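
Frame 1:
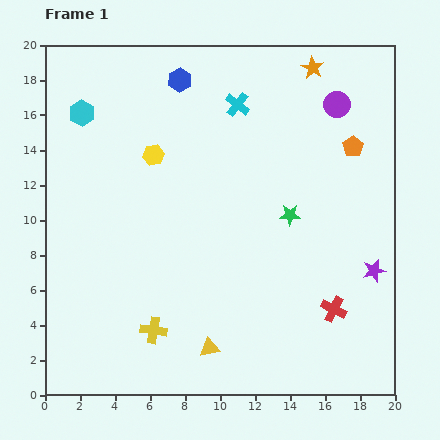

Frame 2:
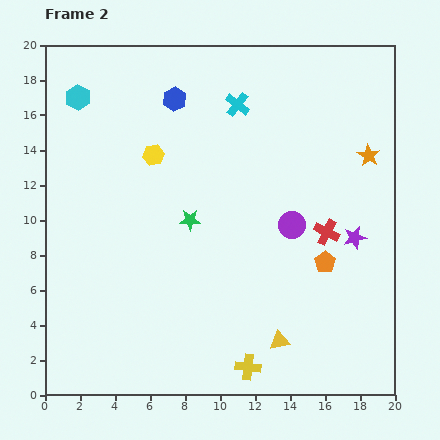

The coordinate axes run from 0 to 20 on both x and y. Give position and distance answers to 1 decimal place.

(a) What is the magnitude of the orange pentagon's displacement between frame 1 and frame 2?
6.8

The orange pentagon moved from (17.6, 14.2) to (16.0, 7.6), a distance of √(1.6² + 6.6²) ≈ 6.8.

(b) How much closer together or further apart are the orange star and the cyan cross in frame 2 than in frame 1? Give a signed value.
+3.2

Distance in frame 1: 4.8. Distance in frame 2: 8.0.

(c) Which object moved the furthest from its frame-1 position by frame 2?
the purple circle

(moved 7.4; next 6.8)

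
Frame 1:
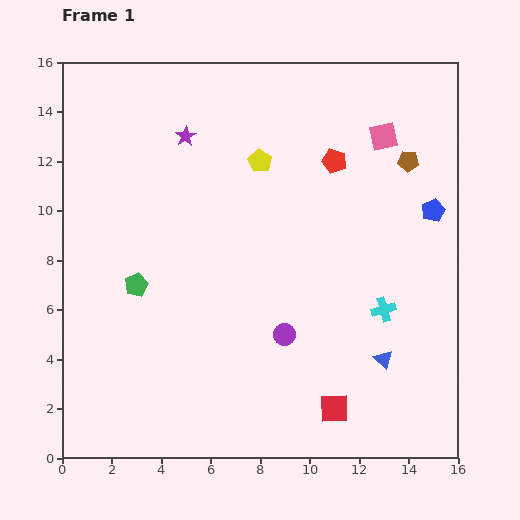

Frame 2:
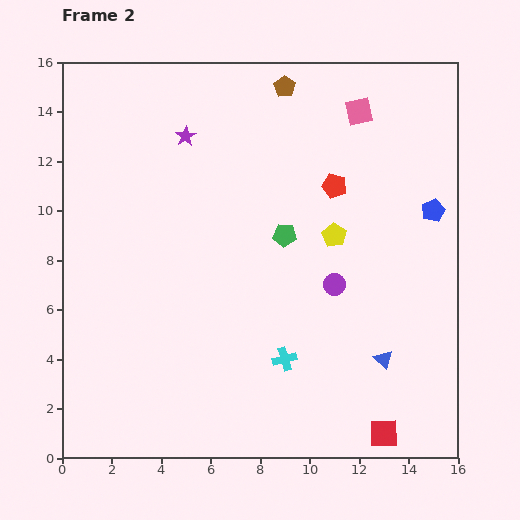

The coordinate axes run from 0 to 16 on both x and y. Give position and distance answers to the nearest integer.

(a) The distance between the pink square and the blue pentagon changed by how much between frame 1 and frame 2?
+1

Distance in frame 1: 4. Distance in frame 2: 5.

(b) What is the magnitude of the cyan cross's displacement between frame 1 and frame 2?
4

The cyan cross moved from (13, 6) to (9, 4), a distance of √(4² + 2²) ≈ 4.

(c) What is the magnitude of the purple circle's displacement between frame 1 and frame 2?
3

The purple circle moved from (9, 5) to (11, 7), a distance of √(2² + 2²) ≈ 3.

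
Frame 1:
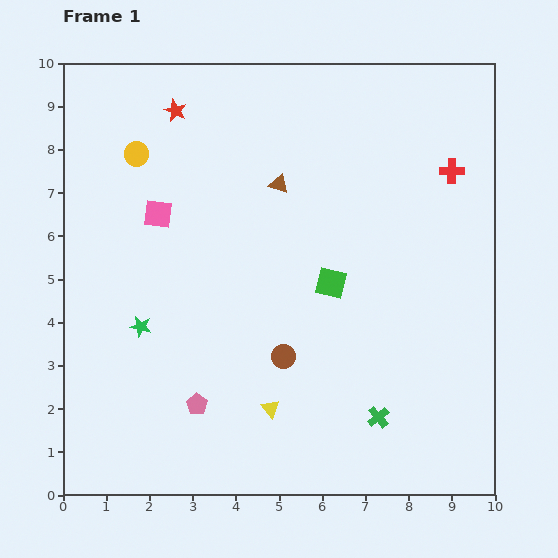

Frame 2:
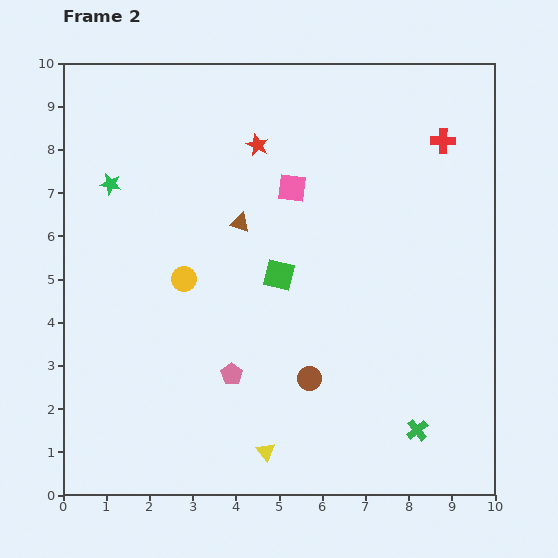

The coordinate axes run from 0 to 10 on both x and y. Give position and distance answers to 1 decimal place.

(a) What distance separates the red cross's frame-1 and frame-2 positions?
0.7

The red cross moved from (9.0, 7.5) to (8.8, 8.2), a distance of √(0.2² + 0.7²) ≈ 0.7.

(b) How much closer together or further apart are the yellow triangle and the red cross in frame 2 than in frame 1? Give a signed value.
+1.4

Distance in frame 1: 6.9. Distance in frame 2: 8.3.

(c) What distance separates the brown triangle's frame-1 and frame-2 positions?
1.3

The brown triangle moved from (5.0, 7.2) to (4.1, 6.3), a distance of √(0.9² + 0.9²) ≈ 1.3.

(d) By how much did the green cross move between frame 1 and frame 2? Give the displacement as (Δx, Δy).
(0.9, -0.3)

The green cross was at (7.3, 1.8) in frame 1 and (8.2, 1.5) in frame 2.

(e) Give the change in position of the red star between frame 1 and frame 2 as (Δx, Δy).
(1.9, -0.8)

The red star was at (2.6, 8.9) in frame 1 and (4.5, 8.1) in frame 2.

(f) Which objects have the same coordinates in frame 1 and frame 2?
none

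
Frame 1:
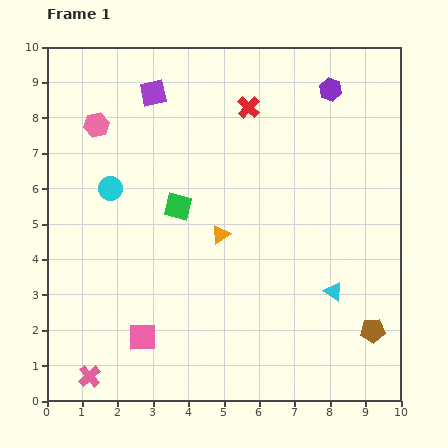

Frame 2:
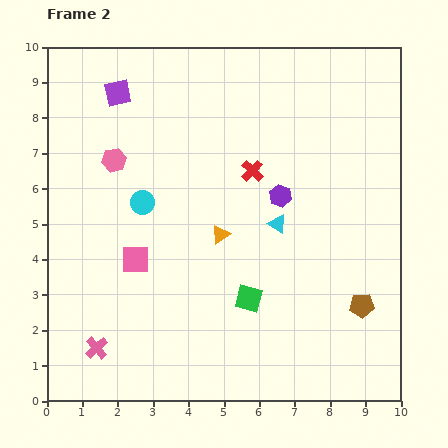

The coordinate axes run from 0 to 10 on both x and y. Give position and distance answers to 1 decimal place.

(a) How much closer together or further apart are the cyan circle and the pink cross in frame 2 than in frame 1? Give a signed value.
-1.0

Distance in frame 1: 5.3. Distance in frame 2: 4.3.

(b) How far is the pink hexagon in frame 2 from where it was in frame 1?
1.1

The pink hexagon moved from (1.4, 7.8) to (1.9, 6.8), a distance of √(0.5² + 1.0²) ≈ 1.1.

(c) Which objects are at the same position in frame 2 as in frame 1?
the orange triangle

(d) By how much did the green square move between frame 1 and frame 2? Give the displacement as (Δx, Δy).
(2.0, -2.6)

The green square was at (3.7, 5.5) in frame 1 and (5.7, 2.9) in frame 2.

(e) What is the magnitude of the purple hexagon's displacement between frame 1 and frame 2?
3.3

The purple hexagon moved from (8.0, 8.8) to (6.6, 5.8), a distance of √(1.4² + 3.0²) ≈ 3.3.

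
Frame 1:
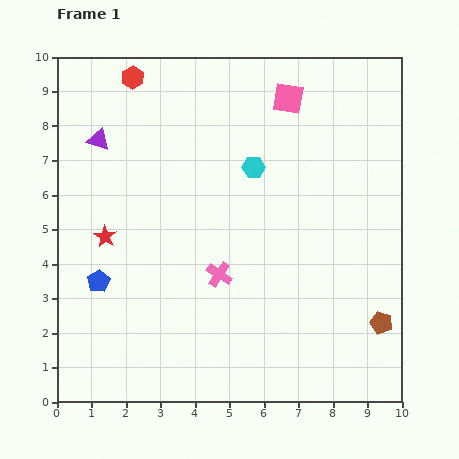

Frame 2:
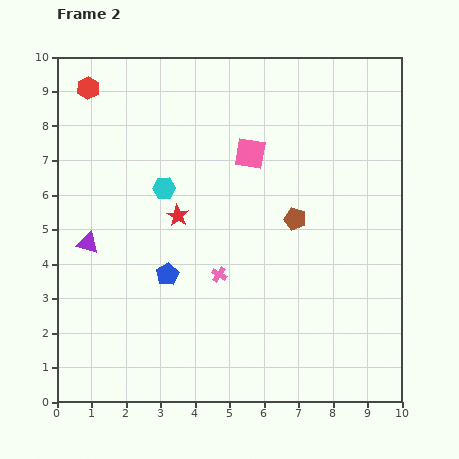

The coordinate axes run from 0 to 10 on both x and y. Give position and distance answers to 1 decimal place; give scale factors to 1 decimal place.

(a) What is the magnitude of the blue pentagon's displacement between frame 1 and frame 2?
2.0

The blue pentagon moved from (1.2, 3.5) to (3.2, 3.7), a distance of √(2.0² + 0.2²) ≈ 2.0.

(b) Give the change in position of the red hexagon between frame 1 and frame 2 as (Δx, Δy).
(-1.3, -0.3)

The red hexagon was at (2.2, 9.4) in frame 1 and (0.9, 9.1) in frame 2.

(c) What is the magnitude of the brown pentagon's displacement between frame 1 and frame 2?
3.9

The brown pentagon moved from (9.4, 2.3) to (6.9, 5.3), a distance of √(2.5² + 3.0²) ≈ 3.9.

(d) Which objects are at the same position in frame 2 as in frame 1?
the pink cross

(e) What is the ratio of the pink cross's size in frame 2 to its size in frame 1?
0.6×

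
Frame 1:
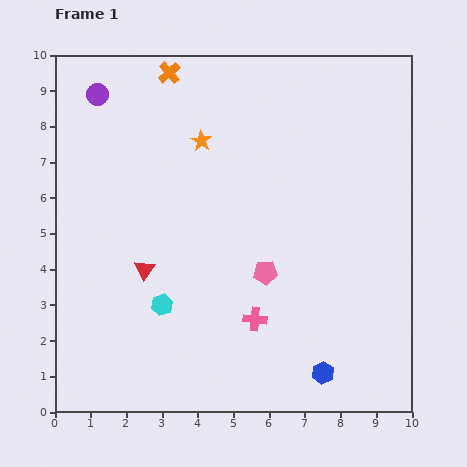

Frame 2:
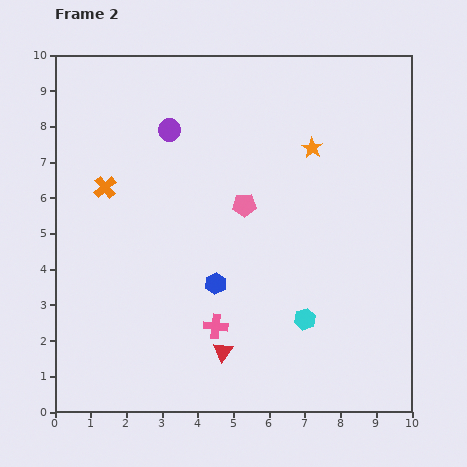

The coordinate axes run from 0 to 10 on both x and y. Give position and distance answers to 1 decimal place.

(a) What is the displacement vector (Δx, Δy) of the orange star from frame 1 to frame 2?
(3.1, -0.2)

The orange star was at (4.1, 7.6) in frame 1 and (7.2, 7.4) in frame 2.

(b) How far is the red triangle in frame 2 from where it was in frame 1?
3.2

The red triangle moved from (2.5, 4.0) to (4.7, 1.7), a distance of √(2.2² + 2.3²) ≈ 3.2.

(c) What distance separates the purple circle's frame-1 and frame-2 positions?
2.2

The purple circle moved from (1.2, 8.9) to (3.2, 7.9), a distance of √(2.0² + 1.0²) ≈ 2.2.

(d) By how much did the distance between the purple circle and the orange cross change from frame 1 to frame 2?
+0.3

Distance in frame 1: 2.1. Distance in frame 2: 2.4.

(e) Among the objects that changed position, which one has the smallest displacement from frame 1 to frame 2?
the pink cross

(moved 1.1)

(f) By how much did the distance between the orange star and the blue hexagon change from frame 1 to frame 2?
-2.6

Distance in frame 1: 7.3. Distance in frame 2: 4.7.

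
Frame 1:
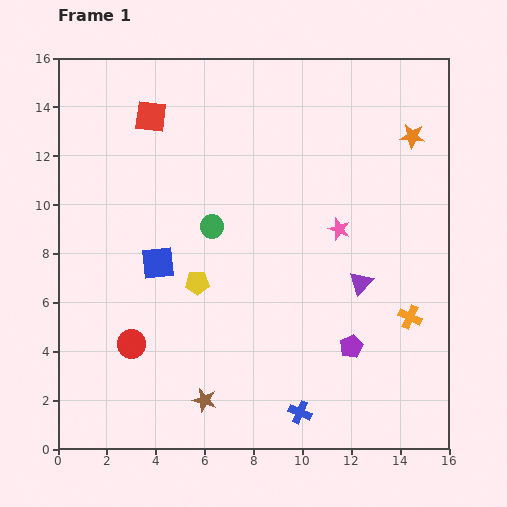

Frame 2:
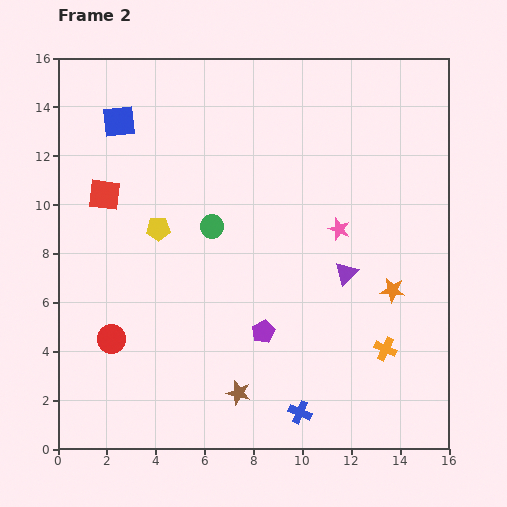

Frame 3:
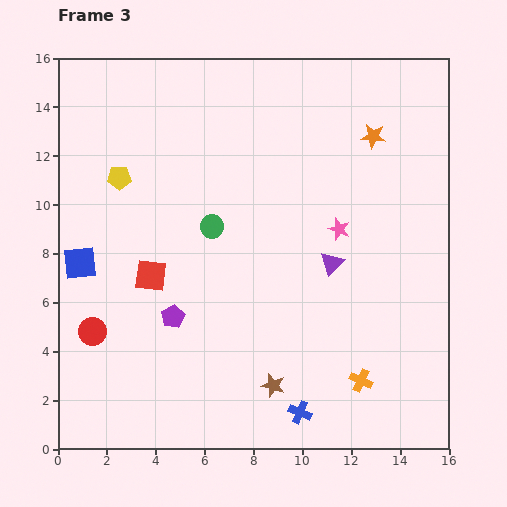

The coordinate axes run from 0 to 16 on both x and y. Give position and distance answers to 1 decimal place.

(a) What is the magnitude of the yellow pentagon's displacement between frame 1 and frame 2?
2.7

The yellow pentagon moved from (5.7, 6.8) to (4.1, 9.0), a distance of √(1.6² + 2.2²) ≈ 2.7.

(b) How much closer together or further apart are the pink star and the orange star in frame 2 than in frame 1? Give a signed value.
-1.5

Distance in frame 1: 4.8. Distance in frame 2: 3.3.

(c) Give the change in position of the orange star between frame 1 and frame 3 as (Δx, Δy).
(-1.6, 0.0)

The orange star was at (14.5, 12.8) in frame 1 and (12.9, 12.8) in frame 3.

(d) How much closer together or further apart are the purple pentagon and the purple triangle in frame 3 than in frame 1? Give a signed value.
+4.3

Distance in frame 1: 2.6. Distance in frame 3: 6.9.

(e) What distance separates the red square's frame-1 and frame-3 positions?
6.5

The red square moved from (3.8, 13.6) to (3.8, 7.1), a distance of √(0.0² + 6.5²) ≈ 6.5.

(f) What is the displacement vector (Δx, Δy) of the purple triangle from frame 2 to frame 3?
(-0.6, 0.4)

The purple triangle was at (11.8, 7.2) in frame 2 and (11.2, 7.6) in frame 3.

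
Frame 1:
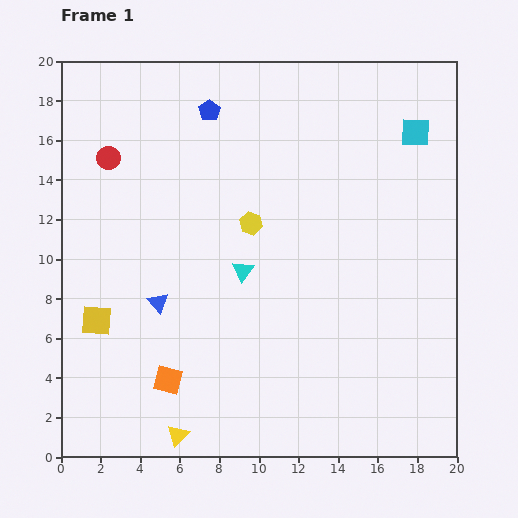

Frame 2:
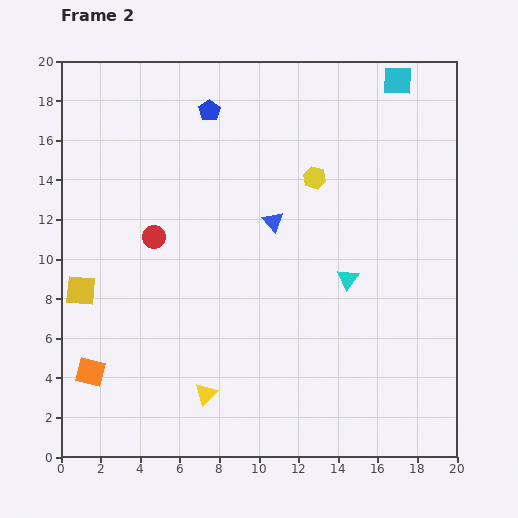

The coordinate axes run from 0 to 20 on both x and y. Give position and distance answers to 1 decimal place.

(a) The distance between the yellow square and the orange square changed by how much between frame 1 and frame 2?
-0.6

Distance in frame 1: 4.7. Distance in frame 2: 4.1.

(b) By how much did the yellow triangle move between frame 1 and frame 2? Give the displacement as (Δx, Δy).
(1.4, 2.1)

The yellow triangle was at (5.9, 1.1) in frame 1 and (7.3, 3.2) in frame 2.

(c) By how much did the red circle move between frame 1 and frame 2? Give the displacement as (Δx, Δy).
(2.3, -4.0)

The red circle was at (2.4, 15.1) in frame 1 and (4.7, 11.1) in frame 2.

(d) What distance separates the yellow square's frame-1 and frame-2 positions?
1.7

The yellow square moved from (1.8, 6.9) to (1.0, 8.4), a distance of √(0.8² + 1.5²) ≈ 1.7.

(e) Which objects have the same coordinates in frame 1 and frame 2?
the blue pentagon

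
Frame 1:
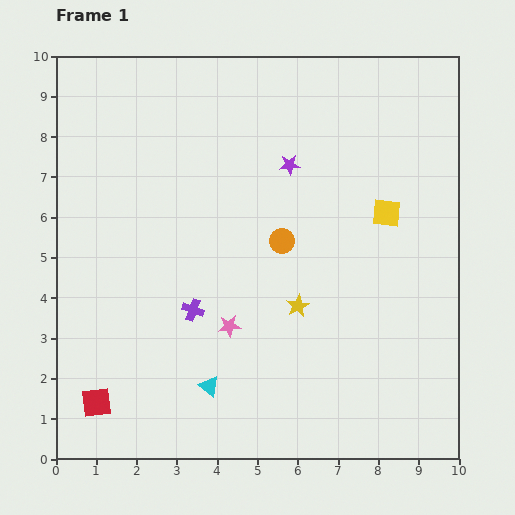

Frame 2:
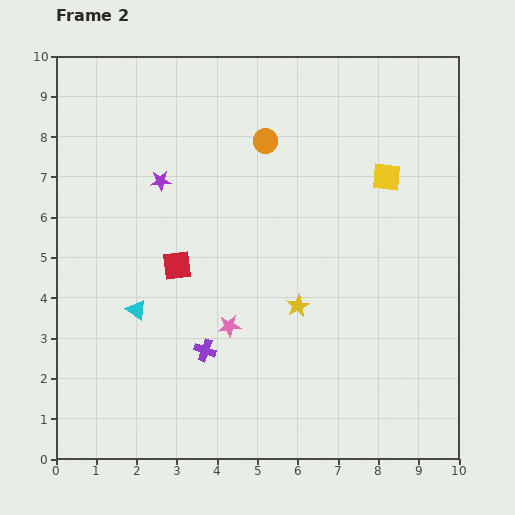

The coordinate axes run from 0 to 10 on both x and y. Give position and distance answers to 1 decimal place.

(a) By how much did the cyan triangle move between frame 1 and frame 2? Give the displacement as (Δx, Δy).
(-1.8, 1.9)

The cyan triangle was at (3.8, 1.8) in frame 1 and (2.0, 3.7) in frame 2.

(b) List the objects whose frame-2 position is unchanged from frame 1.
the pink star, the yellow star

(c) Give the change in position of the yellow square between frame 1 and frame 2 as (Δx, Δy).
(0.0, 0.9)

The yellow square was at (8.2, 6.1) in frame 1 and (8.2, 7.0) in frame 2.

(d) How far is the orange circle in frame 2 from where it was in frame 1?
2.5

The orange circle moved from (5.6, 5.4) to (5.2, 7.9), a distance of √(0.4² + 2.5²) ≈ 2.5.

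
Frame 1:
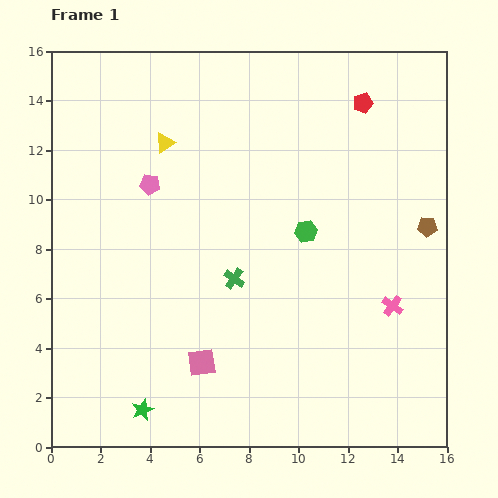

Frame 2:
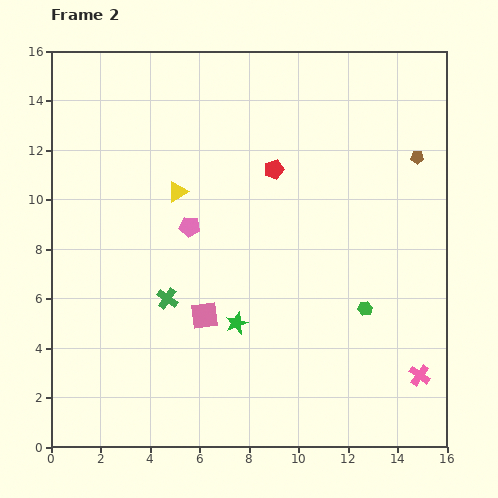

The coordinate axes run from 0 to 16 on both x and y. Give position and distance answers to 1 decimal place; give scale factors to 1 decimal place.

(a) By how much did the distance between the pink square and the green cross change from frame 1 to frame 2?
-1.9

Distance in frame 1: 3.6. Distance in frame 2: 1.7.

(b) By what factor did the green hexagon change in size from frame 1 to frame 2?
0.6×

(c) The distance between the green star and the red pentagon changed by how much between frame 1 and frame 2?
-8.9

Distance in frame 1: 15.3. Distance in frame 2: 6.4.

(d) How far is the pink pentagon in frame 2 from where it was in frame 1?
2.3

The pink pentagon moved from (4.0, 10.6) to (5.6, 8.9), a distance of √(1.6² + 1.7²) ≈ 2.3.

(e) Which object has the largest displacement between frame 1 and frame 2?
the green star

(moved 5.2; next 4.5)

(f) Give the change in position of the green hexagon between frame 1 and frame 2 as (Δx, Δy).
(2.4, -3.1)

The green hexagon was at (10.3, 8.7) in frame 1 and (12.7, 5.6) in frame 2.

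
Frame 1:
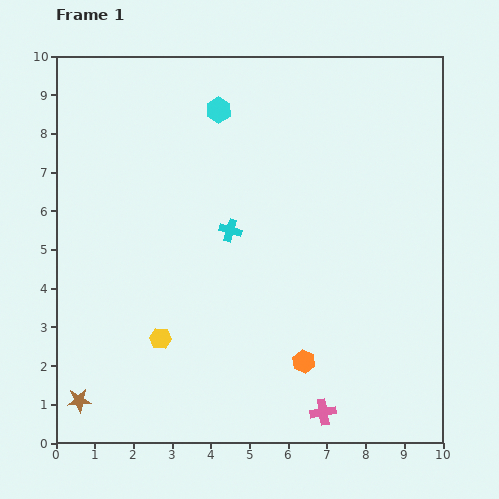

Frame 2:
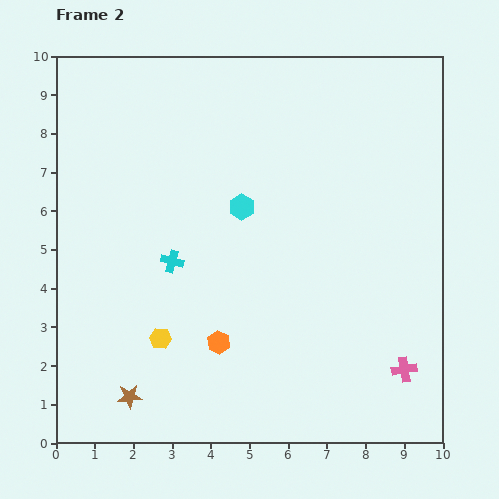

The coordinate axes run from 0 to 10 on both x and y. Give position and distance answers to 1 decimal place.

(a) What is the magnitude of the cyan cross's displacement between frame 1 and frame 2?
1.7

The cyan cross moved from (4.5, 5.5) to (3.0, 4.7), a distance of √(1.5² + 0.8²) ≈ 1.7.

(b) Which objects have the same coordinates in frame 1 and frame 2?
the yellow hexagon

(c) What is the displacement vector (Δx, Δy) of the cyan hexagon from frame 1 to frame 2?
(0.6, -2.5)

The cyan hexagon was at (4.2, 8.6) in frame 1 and (4.8, 6.1) in frame 2.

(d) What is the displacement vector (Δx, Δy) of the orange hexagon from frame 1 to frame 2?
(-2.2, 0.5)

The orange hexagon was at (6.4, 2.1) in frame 1 and (4.2, 2.6) in frame 2.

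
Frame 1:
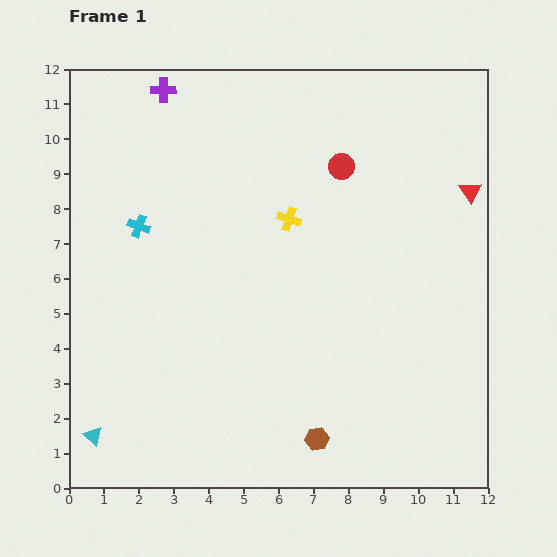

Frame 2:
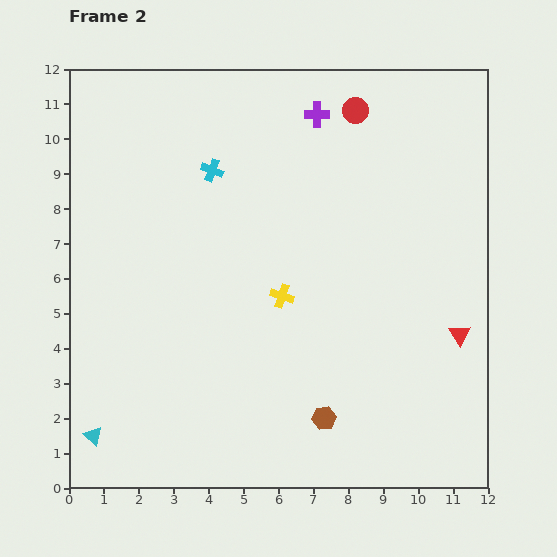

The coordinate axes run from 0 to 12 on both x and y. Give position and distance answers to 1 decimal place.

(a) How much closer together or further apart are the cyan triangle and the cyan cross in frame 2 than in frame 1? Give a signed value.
+2.2

Distance in frame 1: 6.1. Distance in frame 2: 8.3.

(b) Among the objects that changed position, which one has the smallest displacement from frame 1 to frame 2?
the brown hexagon

(moved 0.6)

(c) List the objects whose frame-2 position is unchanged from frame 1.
the cyan triangle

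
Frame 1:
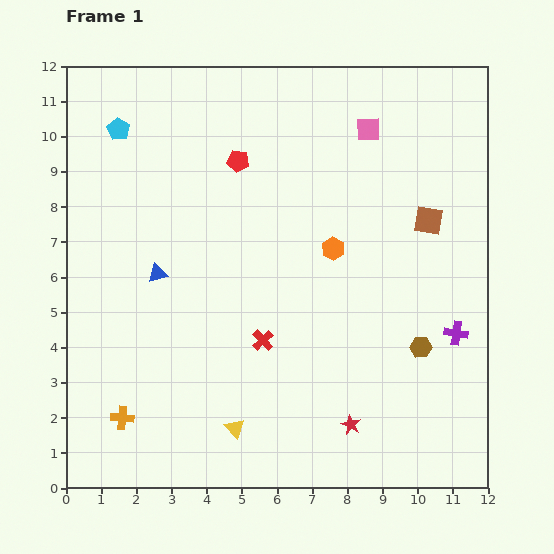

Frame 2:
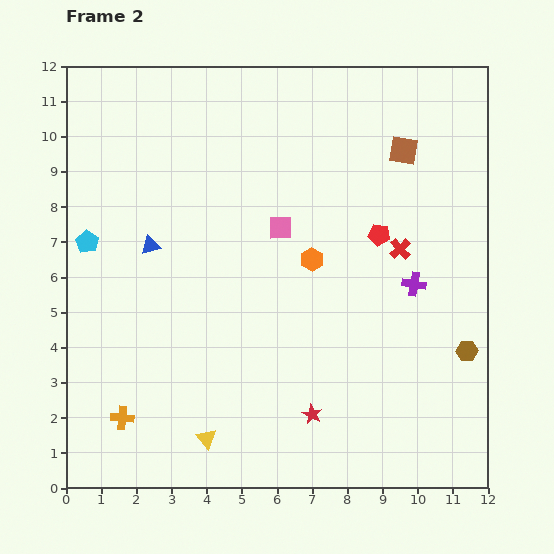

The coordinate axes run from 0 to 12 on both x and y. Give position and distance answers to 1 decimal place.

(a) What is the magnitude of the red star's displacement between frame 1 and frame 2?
1.1

The red star moved from (8.1, 1.8) to (7.0, 2.1), a distance of √(1.1² + 0.3²) ≈ 1.1.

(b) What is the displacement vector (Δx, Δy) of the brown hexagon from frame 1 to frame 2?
(1.3, -0.1)

The brown hexagon was at (10.1, 4.0) in frame 1 and (11.4, 3.9) in frame 2.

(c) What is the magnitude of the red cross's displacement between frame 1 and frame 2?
4.7

The red cross moved from (5.6, 4.2) to (9.5, 6.8), a distance of √(3.9² + 2.6²) ≈ 4.7.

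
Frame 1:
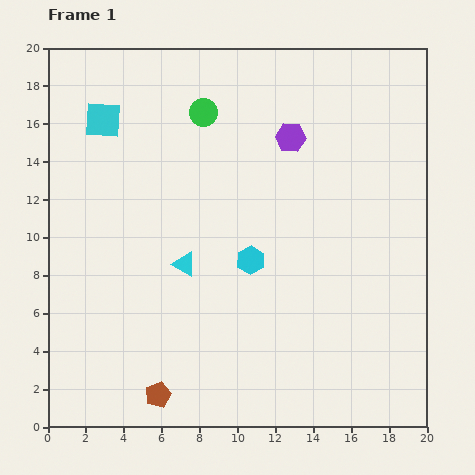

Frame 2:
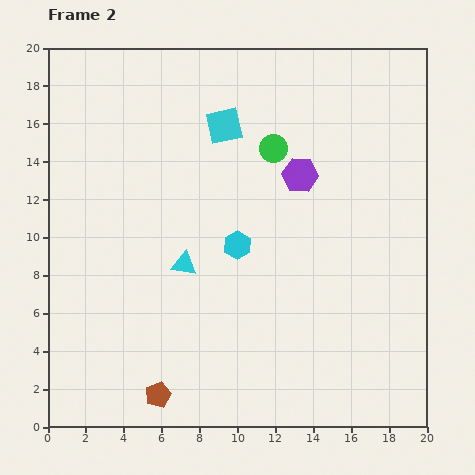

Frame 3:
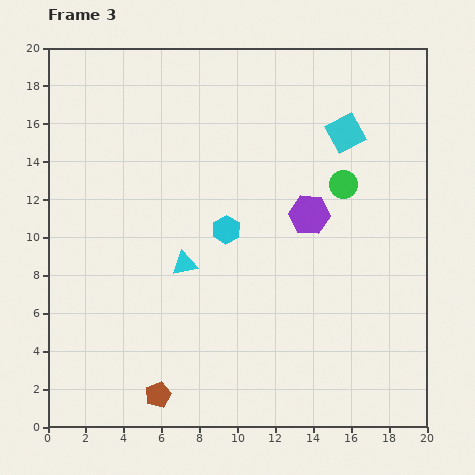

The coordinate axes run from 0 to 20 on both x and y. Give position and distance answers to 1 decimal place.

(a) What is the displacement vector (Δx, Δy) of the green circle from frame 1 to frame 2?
(3.7, -1.9)

The green circle was at (8.2, 16.6) in frame 1 and (11.9, 14.7) in frame 2.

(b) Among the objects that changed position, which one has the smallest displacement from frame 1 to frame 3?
the cyan hexagon

(moved 2.1)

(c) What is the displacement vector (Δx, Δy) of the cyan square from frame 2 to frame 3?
(6.4, -0.4)

The cyan square was at (9.3, 15.9) in frame 2 and (15.7, 15.5) in frame 3.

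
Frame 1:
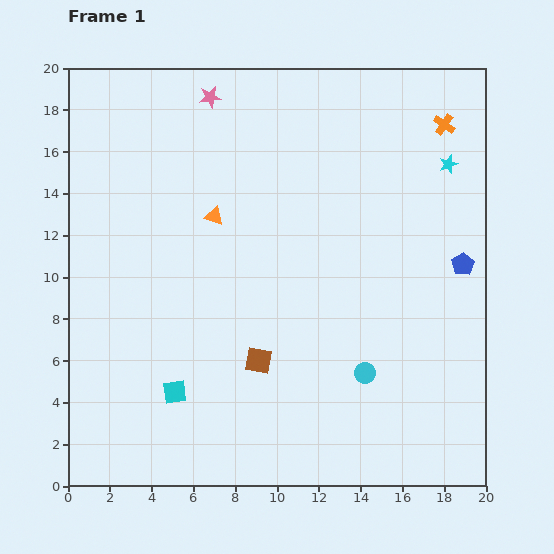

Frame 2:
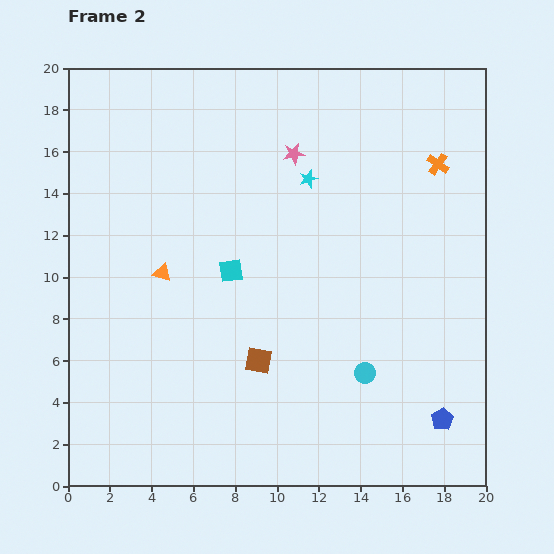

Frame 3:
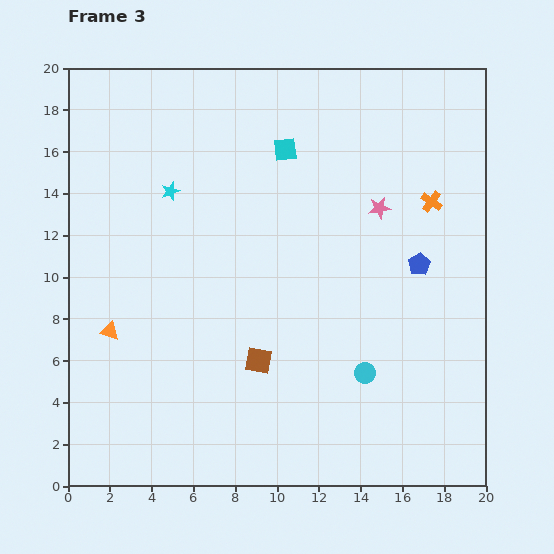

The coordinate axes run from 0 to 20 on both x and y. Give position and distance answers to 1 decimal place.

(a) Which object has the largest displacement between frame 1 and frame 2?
the blue pentagon

(moved 7.5; next 6.7)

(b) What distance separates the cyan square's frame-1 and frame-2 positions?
6.4

The cyan square moved from (5.1, 4.5) to (7.8, 10.3), a distance of √(2.7² + 5.8²) ≈ 6.4.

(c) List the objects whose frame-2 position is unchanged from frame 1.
the brown square, the cyan circle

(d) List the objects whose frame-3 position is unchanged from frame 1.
the brown square, the cyan circle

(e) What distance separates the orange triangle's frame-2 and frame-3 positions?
3.8

The orange triangle moved from (4.5, 10.2) to (2.0, 7.4), a distance of √(2.5² + 2.8²) ≈ 3.8.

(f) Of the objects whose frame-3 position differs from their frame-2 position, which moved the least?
the orange cross

(moved 1.8)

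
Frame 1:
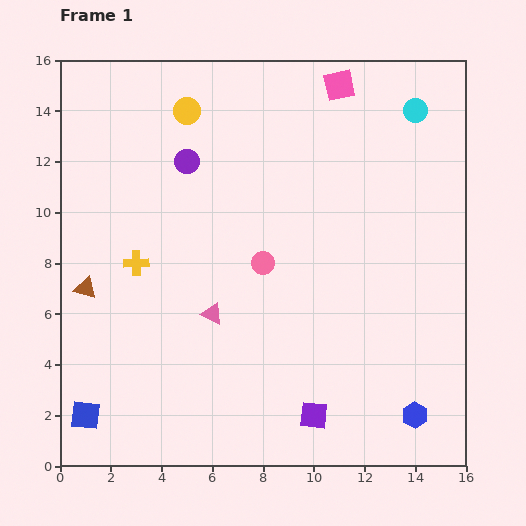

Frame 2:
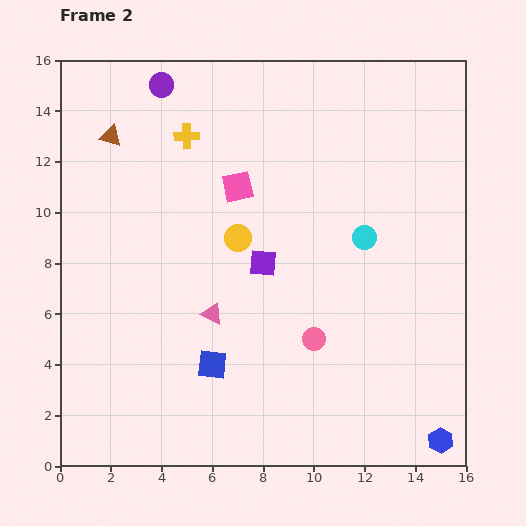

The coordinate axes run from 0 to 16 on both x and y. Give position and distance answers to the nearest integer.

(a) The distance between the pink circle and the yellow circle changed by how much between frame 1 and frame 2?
-2

Distance in frame 1: 7. Distance in frame 2: 5.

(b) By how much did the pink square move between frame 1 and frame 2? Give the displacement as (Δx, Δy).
(-4, -4)

The pink square was at (11, 15) in frame 1 and (7, 11) in frame 2.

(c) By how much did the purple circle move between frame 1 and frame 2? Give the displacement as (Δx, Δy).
(-1, 3)

The purple circle was at (5, 12) in frame 1 and (4, 15) in frame 2.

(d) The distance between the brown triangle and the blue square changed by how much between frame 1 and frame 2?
+5

Distance in frame 1: 5. Distance in frame 2: 10.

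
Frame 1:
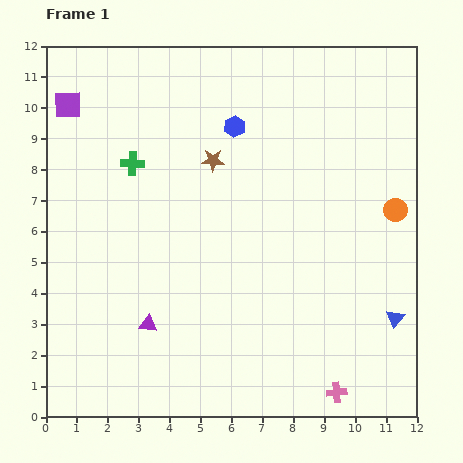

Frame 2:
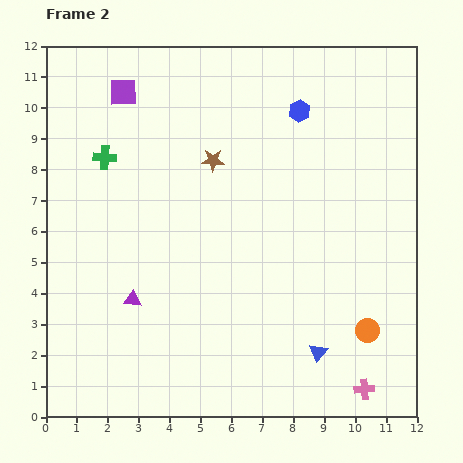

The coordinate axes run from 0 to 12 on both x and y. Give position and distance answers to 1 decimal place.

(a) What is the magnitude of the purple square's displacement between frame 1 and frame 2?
1.8

The purple square moved from (0.7, 10.1) to (2.5, 10.5), a distance of √(1.8² + 0.4²) ≈ 1.8.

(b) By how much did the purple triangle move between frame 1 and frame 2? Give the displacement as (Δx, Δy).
(-0.5, 0.8)

The purple triangle was at (3.3, 3.0) in frame 1 and (2.8, 3.8) in frame 2.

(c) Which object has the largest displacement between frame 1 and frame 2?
the orange circle

(moved 4.0; next 2.7)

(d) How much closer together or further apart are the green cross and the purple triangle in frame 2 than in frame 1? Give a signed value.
-0.5

Distance in frame 1: 5.2. Distance in frame 2: 4.7.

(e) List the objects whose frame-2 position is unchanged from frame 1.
the brown star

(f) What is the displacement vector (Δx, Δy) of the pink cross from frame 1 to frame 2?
(0.9, 0.1)

The pink cross was at (9.4, 0.8) in frame 1 and (10.3, 0.9) in frame 2.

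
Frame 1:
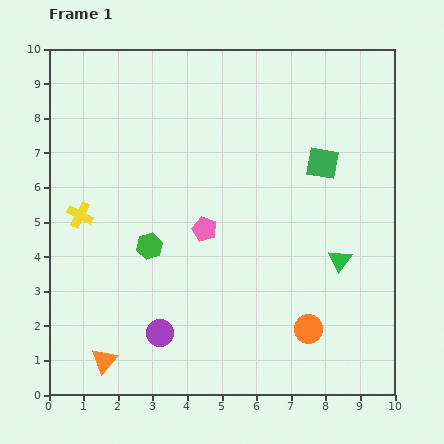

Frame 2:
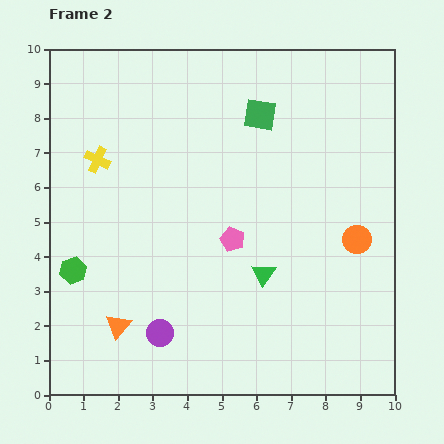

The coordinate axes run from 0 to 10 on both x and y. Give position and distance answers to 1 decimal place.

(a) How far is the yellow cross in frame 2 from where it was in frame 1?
1.7

The yellow cross moved from (0.9, 5.2) to (1.4, 6.8), a distance of √(0.5² + 1.6²) ≈ 1.7.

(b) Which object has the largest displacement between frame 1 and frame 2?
the orange circle

(moved 3.0; next 2.3)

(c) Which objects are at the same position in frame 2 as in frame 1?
the purple circle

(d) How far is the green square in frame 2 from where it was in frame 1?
2.3

The green square moved from (7.9, 6.7) to (6.1, 8.1), a distance of √(1.8² + 1.4²) ≈ 2.3.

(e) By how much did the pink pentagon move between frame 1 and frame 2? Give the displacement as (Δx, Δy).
(0.8, -0.3)

The pink pentagon was at (4.5, 4.8) in frame 1 and (5.3, 4.5) in frame 2.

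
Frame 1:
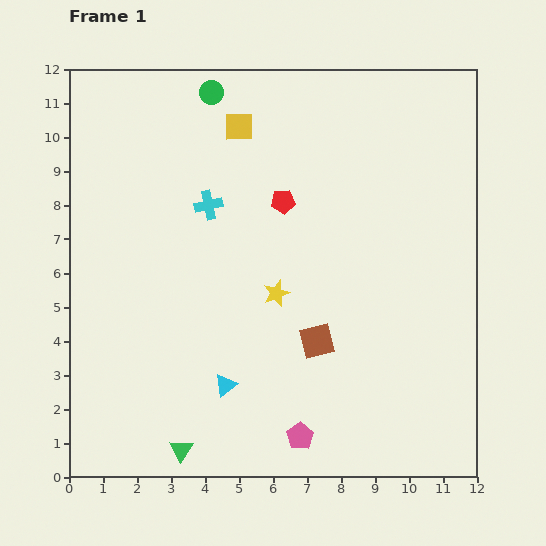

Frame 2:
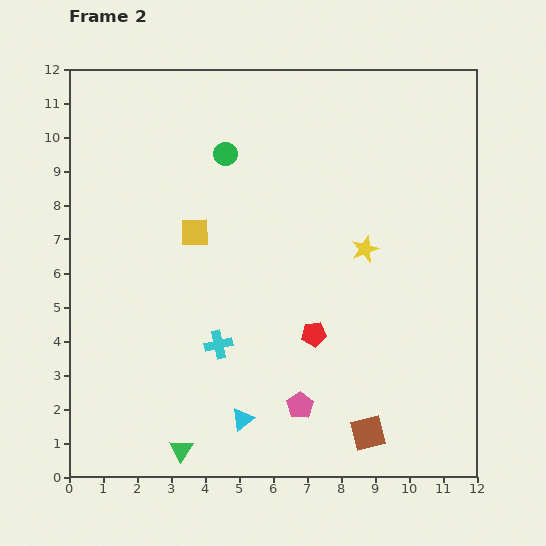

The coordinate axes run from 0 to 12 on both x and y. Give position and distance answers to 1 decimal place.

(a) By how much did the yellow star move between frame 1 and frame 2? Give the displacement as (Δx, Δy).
(2.6, 1.3)

The yellow star was at (6.1, 5.4) in frame 1 and (8.7, 6.7) in frame 2.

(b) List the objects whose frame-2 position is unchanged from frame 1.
the green triangle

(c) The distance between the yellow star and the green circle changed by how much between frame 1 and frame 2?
-1.2

Distance in frame 1: 6.2. Distance in frame 2: 5.0.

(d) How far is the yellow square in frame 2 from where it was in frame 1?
3.4

The yellow square moved from (5.0, 10.3) to (3.7, 7.2), a distance of √(1.3² + 3.1²) ≈ 3.4.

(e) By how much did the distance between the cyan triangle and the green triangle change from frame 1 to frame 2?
-0.3

Distance in frame 1: 2.3. Distance in frame 2: 2.0.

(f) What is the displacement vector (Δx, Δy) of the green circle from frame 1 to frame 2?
(0.4, -1.8)

The green circle was at (4.2, 11.3) in frame 1 and (4.6, 9.5) in frame 2.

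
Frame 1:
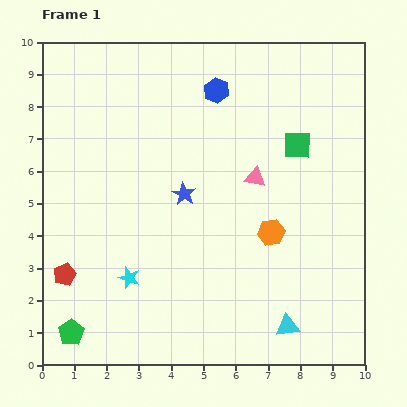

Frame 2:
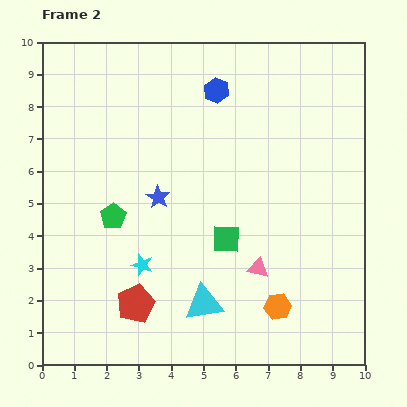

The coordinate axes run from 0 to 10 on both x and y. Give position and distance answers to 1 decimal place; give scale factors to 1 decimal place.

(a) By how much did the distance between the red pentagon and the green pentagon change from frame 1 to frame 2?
+1.0

Distance in frame 1: 1.8. Distance in frame 2: 2.8.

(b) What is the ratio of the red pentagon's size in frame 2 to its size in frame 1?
1.7×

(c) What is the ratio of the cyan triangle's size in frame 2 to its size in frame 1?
1.6×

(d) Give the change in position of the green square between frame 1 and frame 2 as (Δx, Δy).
(-2.2, -2.9)

The green square was at (7.9, 6.8) in frame 1 and (5.7, 3.9) in frame 2.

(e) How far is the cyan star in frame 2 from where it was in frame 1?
0.6

The cyan star moved from (2.7, 2.7) to (3.1, 3.1), a distance of √(0.4² + 0.4²) ≈ 0.6.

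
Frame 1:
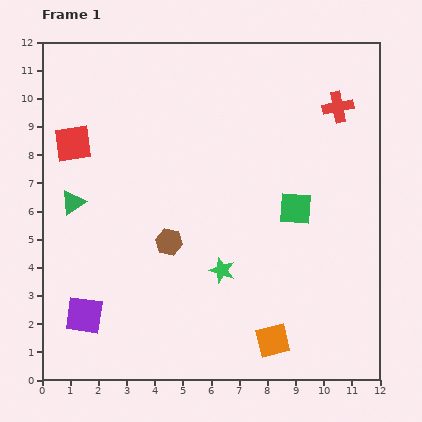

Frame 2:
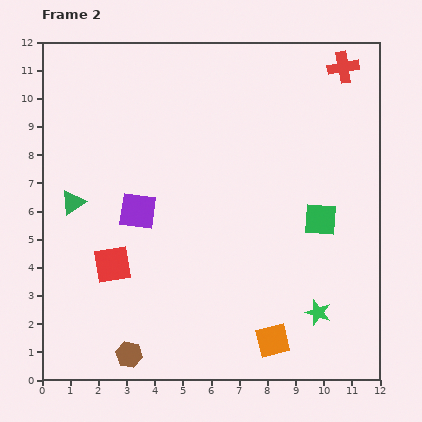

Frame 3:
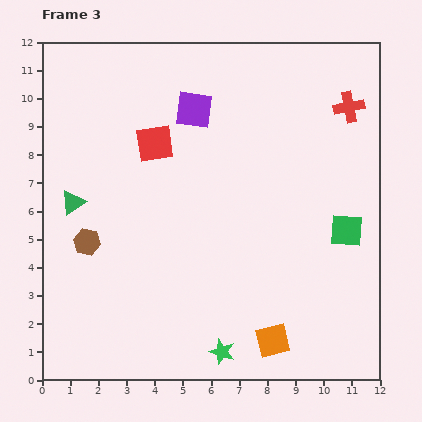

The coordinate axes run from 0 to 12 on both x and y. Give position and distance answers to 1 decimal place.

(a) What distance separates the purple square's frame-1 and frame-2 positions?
4.2

The purple square moved from (1.5, 2.3) to (3.4, 6.0), a distance of √(1.9² + 3.7²) ≈ 4.2.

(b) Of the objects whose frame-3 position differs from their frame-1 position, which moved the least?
the red cross

(moved 0.4)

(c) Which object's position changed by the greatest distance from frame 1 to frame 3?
the purple square

(moved 8.3; next 2.9)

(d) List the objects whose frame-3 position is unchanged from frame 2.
the green triangle, the orange square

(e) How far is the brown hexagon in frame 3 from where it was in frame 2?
4.3

The brown hexagon moved from (3.1, 0.9) to (1.6, 4.9), a distance of √(1.5² + 4.0²) ≈ 4.3.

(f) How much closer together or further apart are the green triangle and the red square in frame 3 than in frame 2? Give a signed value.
+1.0

Distance in frame 2: 2.6. Distance in frame 3: 3.6.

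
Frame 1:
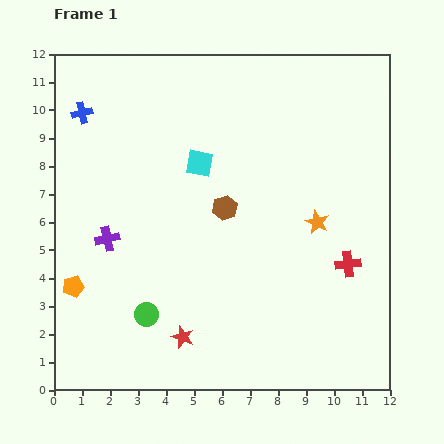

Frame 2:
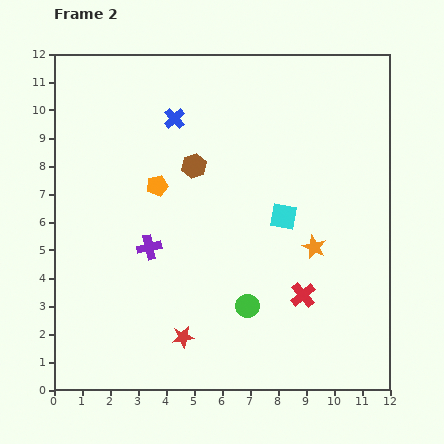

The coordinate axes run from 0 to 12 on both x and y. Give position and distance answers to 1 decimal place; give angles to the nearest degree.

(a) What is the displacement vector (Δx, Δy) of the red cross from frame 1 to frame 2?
(-1.6, -1.1)

The red cross was at (10.5, 4.5) in frame 1 and (8.9, 3.4) in frame 2.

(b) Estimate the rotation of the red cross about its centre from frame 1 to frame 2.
35° counter-clockwise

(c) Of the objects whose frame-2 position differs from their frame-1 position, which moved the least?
the orange star

(moved 0.9)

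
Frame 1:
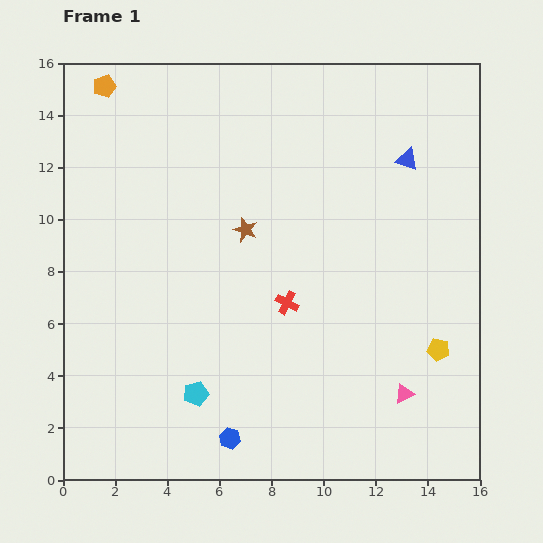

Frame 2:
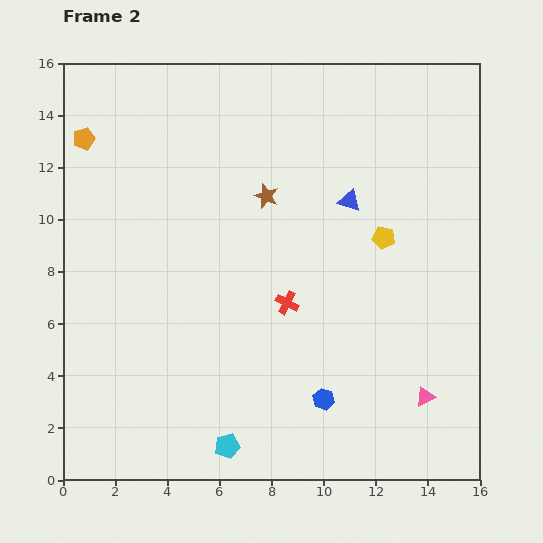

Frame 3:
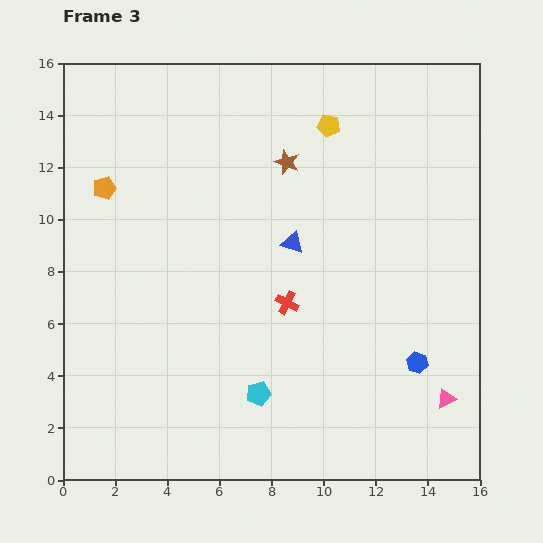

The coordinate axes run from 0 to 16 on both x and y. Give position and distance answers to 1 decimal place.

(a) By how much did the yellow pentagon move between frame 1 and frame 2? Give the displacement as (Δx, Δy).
(-2.1, 4.3)

The yellow pentagon was at (14.4, 5.0) in frame 1 and (12.3, 9.3) in frame 2.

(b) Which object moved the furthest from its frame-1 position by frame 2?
the yellow pentagon

(moved 4.8; next 3.9)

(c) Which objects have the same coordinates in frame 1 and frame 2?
the red cross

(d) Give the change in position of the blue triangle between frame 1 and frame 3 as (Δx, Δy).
(-4.4, -3.2)

The blue triangle was at (13.2, 12.3) in frame 1 and (8.8, 9.1) in frame 3.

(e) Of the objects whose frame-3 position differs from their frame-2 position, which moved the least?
the pink triangle

(moved 0.8)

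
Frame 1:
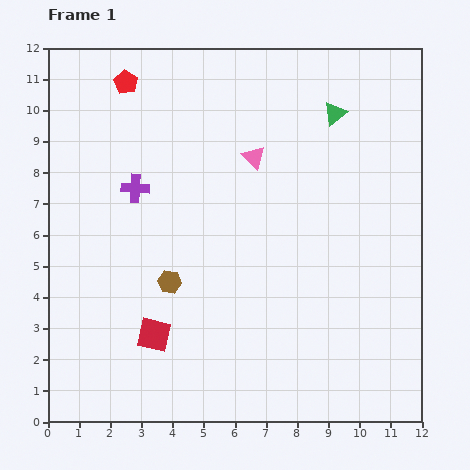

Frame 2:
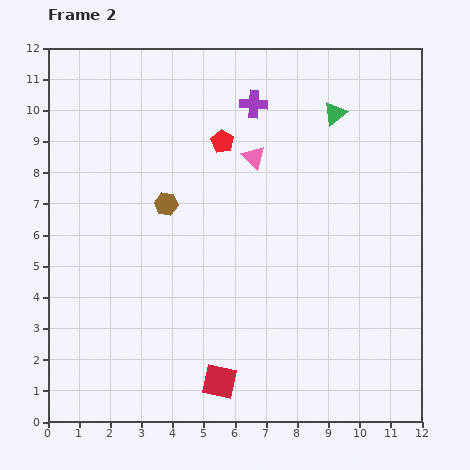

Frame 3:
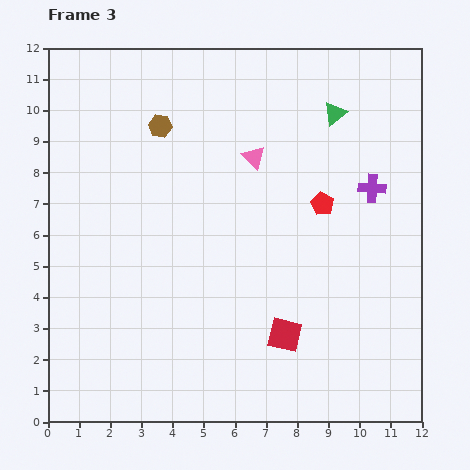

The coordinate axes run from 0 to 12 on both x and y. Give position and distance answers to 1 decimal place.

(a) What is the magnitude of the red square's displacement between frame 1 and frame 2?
2.6

The red square moved from (3.4, 2.8) to (5.5, 1.3), a distance of √(2.1² + 1.5²) ≈ 2.6.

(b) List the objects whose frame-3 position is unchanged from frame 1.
the green triangle, the pink triangle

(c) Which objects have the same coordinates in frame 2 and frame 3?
the green triangle, the pink triangle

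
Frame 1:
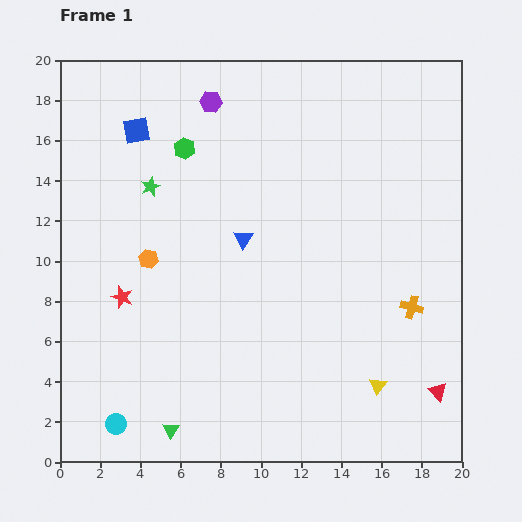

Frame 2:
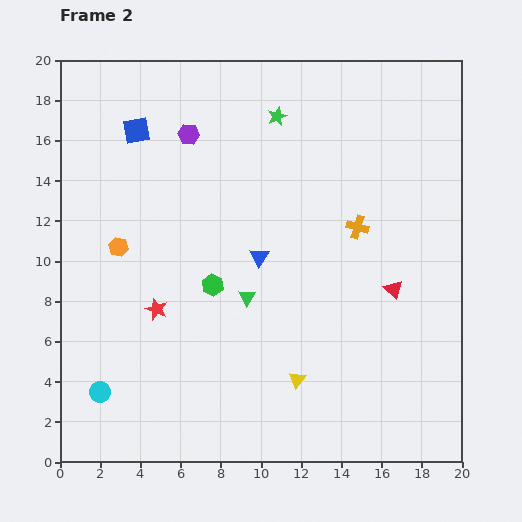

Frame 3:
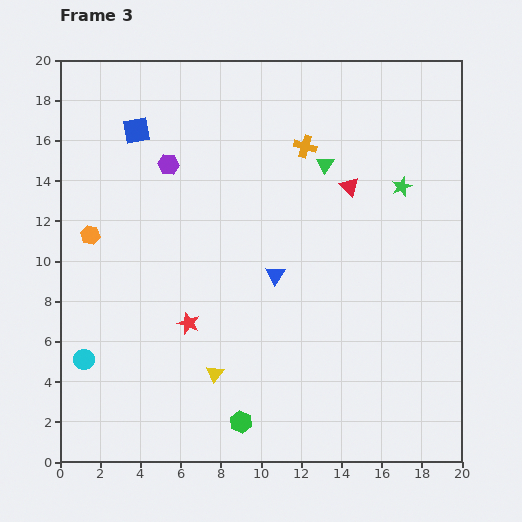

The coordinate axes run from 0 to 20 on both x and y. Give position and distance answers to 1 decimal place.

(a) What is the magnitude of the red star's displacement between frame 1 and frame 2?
1.8

The red star moved from (3.1, 8.2) to (4.8, 7.6), a distance of √(1.7² + 0.6²) ≈ 1.8.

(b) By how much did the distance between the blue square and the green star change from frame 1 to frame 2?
+4.1

Distance in frame 1: 2.9. Distance in frame 2: 7.0.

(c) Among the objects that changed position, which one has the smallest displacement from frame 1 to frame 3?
the blue triangle

(moved 2.4)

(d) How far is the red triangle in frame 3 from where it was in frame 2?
5.6

The red triangle moved from (16.6, 8.6) to (14.4, 13.7), a distance of √(2.2² + 5.1²) ≈ 5.6.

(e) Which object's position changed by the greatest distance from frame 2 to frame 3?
the green triangle

(moved 7.7; next 7.1)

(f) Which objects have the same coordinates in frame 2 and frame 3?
the blue square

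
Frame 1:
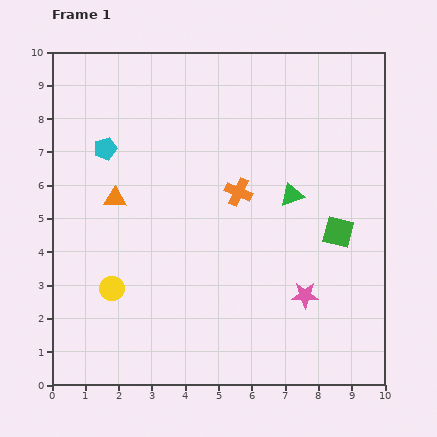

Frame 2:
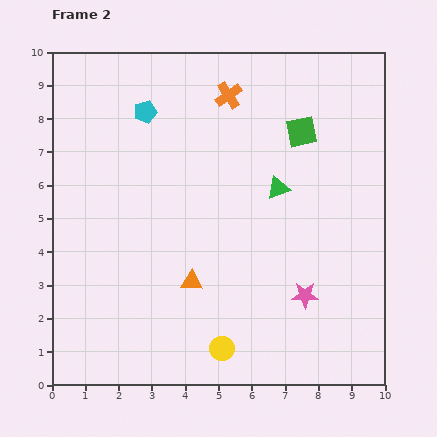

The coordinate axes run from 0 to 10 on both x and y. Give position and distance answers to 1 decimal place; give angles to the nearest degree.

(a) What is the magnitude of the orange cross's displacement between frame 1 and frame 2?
2.9

The orange cross moved from (5.6, 5.8) to (5.3, 8.7), a distance of √(0.3² + 2.9²) ≈ 2.9.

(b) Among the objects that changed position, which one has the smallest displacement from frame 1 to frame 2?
the green triangle

(moved 0.4)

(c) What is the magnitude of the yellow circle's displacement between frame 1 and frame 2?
3.8

The yellow circle moved from (1.8, 2.9) to (5.1, 1.1), a distance of √(3.3² + 1.8²) ≈ 3.8.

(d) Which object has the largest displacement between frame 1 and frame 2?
the yellow circle

(moved 3.8; next 3.4)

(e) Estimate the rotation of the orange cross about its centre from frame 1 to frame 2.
32° clockwise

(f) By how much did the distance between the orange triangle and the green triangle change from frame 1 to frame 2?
-1.5

Distance in frame 1: 5.3. Distance in frame 2: 3.8.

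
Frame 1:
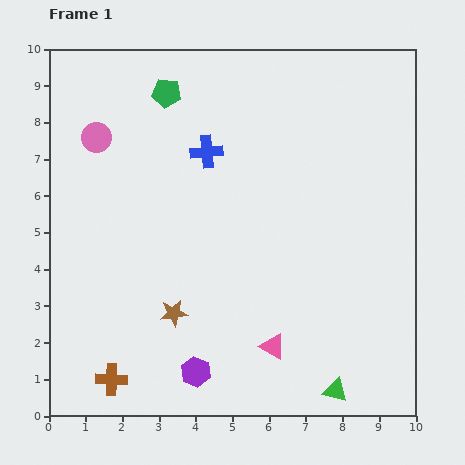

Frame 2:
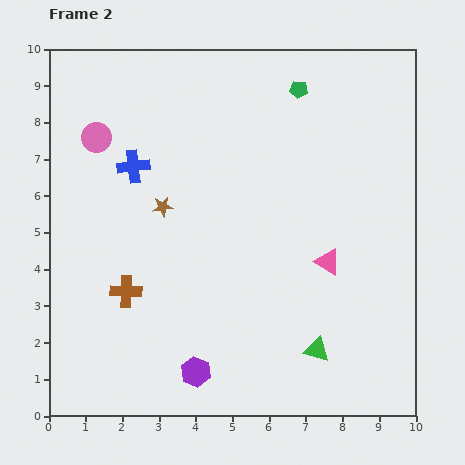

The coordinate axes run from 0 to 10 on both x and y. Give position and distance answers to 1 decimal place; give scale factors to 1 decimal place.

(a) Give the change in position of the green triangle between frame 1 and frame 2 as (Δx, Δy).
(-0.5, 1.1)

The green triangle was at (7.8, 0.7) in frame 1 and (7.3, 1.8) in frame 2.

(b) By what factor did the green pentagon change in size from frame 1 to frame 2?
0.6×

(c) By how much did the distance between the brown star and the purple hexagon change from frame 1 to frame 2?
+2.9

Distance in frame 1: 1.7. Distance in frame 2: 4.6.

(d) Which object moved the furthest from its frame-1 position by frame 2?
the green pentagon

(moved 3.6; next 2.9)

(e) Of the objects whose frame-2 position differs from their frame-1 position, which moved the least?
the green triangle

(moved 1.2)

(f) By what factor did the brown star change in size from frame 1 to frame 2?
0.7×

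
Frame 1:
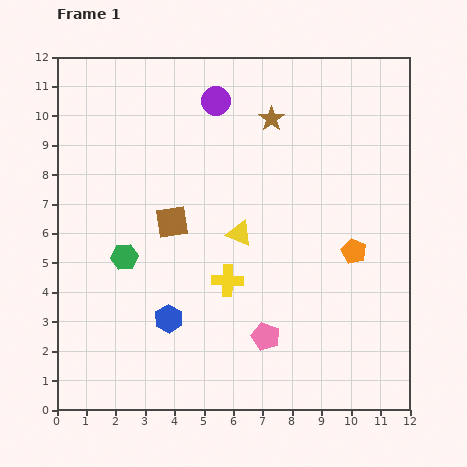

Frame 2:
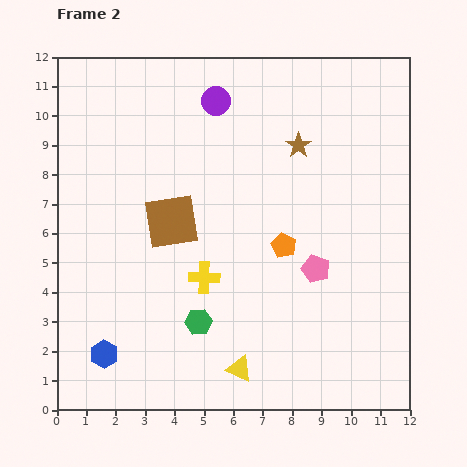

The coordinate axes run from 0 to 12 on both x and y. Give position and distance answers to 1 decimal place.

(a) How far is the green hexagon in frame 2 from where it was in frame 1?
3.3

The green hexagon moved from (2.3, 5.2) to (4.8, 3.0), a distance of √(2.5² + 2.2²) ≈ 3.3.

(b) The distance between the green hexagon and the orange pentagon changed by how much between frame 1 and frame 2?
-3.9

Distance in frame 1: 7.8. Distance in frame 2: 3.9.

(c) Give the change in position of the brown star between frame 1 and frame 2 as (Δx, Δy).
(0.9, -0.9)

The brown star was at (7.3, 9.9) in frame 1 and (8.2, 9.0) in frame 2.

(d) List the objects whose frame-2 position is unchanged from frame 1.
the brown square, the purple circle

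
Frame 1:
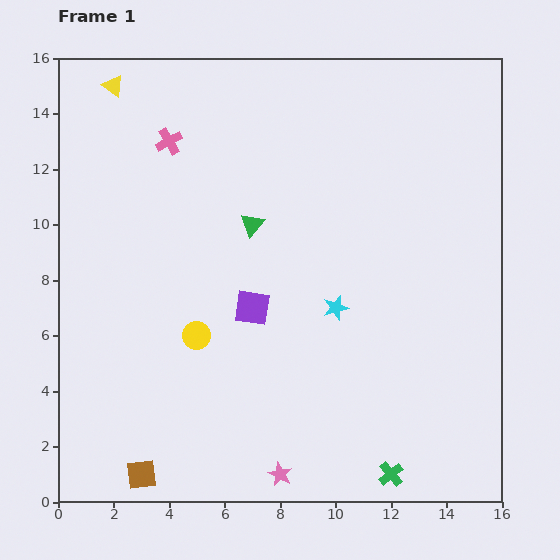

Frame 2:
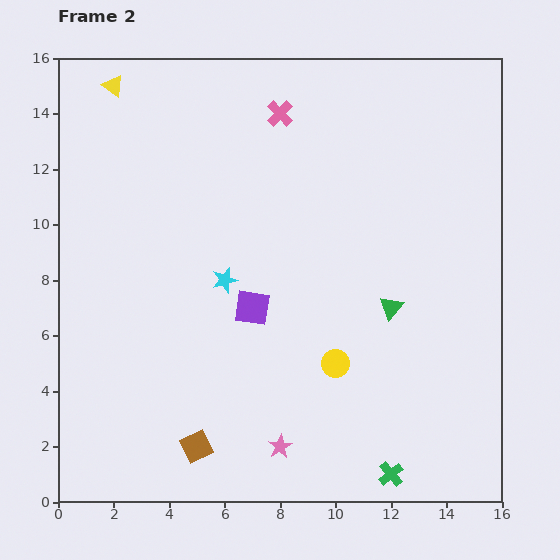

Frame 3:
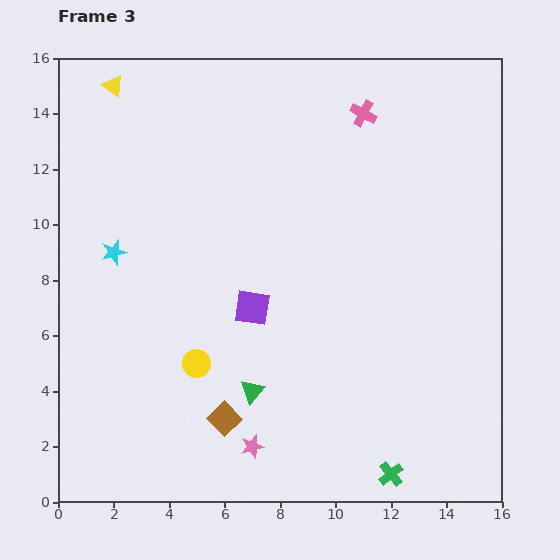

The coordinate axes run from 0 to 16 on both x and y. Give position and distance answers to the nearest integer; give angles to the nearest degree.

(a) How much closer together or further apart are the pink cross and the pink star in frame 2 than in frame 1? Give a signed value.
-1

Distance in frame 1: 13. Distance in frame 2: 12.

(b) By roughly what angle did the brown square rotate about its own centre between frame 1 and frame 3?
38° counter-clockwise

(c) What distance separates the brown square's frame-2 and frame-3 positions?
1

The brown square moved from (5, 2) to (6, 3), a distance of √(1² + 1²) ≈ 1.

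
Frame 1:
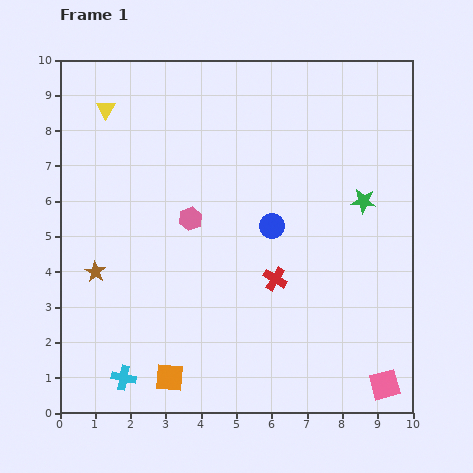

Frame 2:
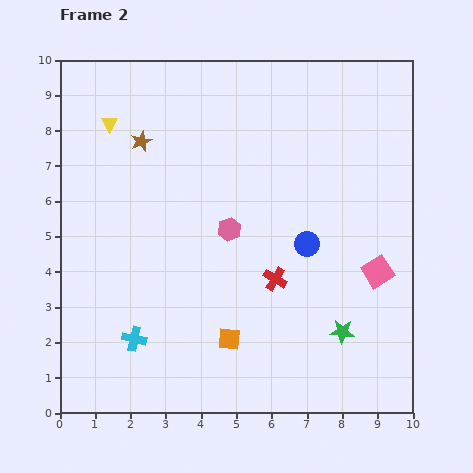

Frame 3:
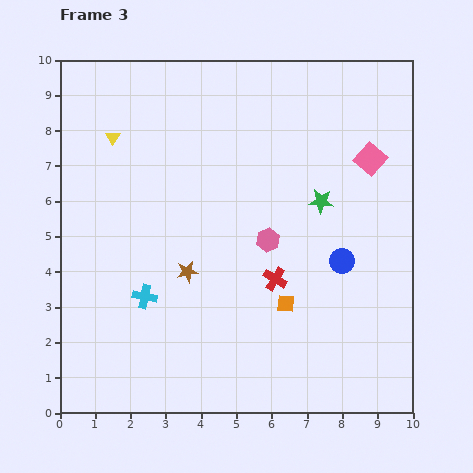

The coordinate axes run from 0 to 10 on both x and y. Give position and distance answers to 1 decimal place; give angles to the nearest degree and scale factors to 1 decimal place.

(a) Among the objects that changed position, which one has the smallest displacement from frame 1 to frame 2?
the yellow triangle

(moved 0.4)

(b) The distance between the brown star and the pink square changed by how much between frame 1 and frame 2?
-1.1

Distance in frame 1: 8.8. Distance in frame 2: 7.7.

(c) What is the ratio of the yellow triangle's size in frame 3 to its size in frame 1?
0.7×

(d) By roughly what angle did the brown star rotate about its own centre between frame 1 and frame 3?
30° clockwise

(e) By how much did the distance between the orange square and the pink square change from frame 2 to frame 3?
+0.2

Distance in frame 2: 4.6. Distance in frame 3: 4.8.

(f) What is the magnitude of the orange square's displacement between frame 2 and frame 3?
1.9

The orange square moved from (4.8, 2.1) to (6.4, 3.1), a distance of √(1.6² + 1.0²) ≈ 1.9.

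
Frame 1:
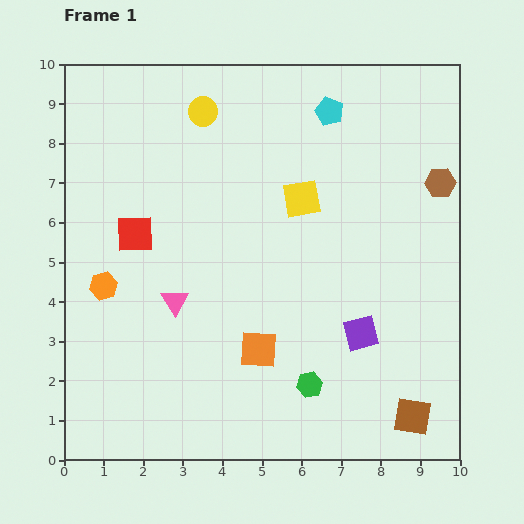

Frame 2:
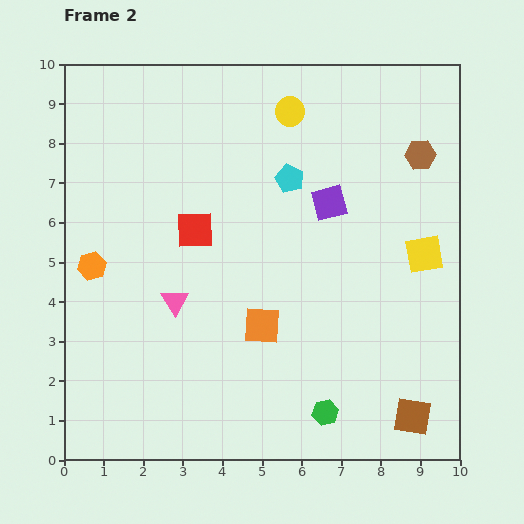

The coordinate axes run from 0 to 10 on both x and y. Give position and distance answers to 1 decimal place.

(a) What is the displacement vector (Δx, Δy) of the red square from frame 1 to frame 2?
(1.5, 0.1)

The red square was at (1.8, 5.7) in frame 1 and (3.3, 5.8) in frame 2.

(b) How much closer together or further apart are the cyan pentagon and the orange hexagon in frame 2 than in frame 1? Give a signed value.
-1.7

Distance in frame 1: 7.2. Distance in frame 2: 5.5.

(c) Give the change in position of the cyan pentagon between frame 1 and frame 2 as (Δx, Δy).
(-1.0, -1.7)

The cyan pentagon was at (6.7, 8.8) in frame 1 and (5.7, 7.1) in frame 2.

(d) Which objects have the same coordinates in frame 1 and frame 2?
the pink triangle, the brown square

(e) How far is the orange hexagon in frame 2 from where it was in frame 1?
0.6

The orange hexagon moved from (1.0, 4.4) to (0.7, 4.9), a distance of √(0.3² + 0.5²) ≈ 0.6.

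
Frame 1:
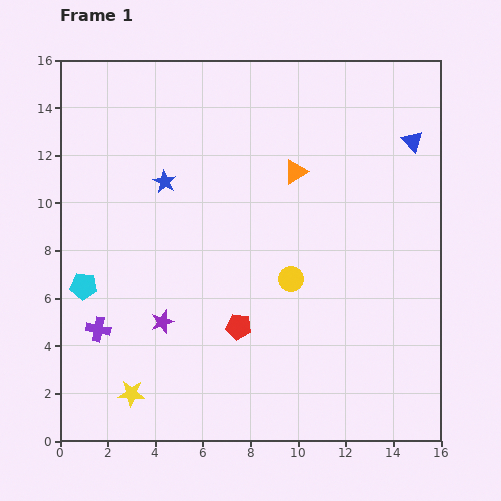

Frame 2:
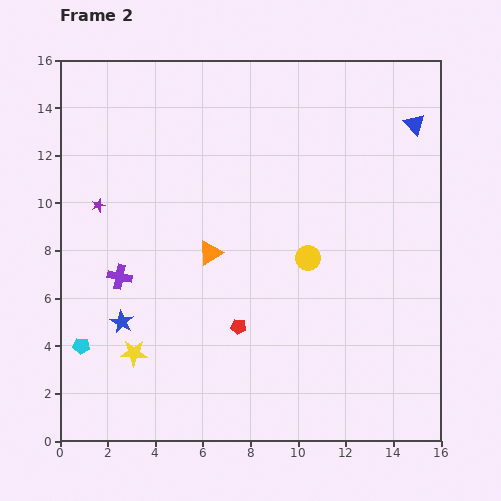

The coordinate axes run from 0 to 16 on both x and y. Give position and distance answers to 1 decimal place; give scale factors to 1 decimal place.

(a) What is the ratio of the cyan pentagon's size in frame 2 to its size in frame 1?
0.6×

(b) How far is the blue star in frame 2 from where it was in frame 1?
6.2

The blue star moved from (4.4, 10.9) to (2.6, 5.0), a distance of √(1.8² + 5.9²) ≈ 6.2.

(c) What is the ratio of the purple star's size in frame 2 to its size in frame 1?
0.6×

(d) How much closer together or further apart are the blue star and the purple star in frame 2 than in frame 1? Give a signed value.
-0.9

Distance in frame 1: 5.9. Distance in frame 2: 5.0.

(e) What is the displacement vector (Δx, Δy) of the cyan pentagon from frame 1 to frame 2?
(-0.1, -2.5)

The cyan pentagon was at (1.0, 6.5) in frame 1 and (0.9, 4.0) in frame 2.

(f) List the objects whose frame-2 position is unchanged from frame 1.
the red pentagon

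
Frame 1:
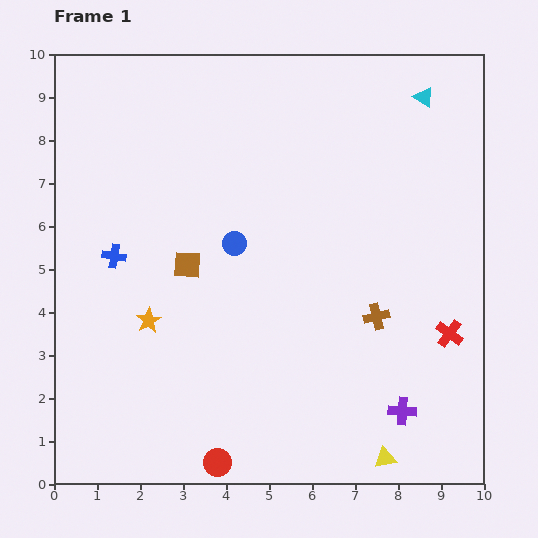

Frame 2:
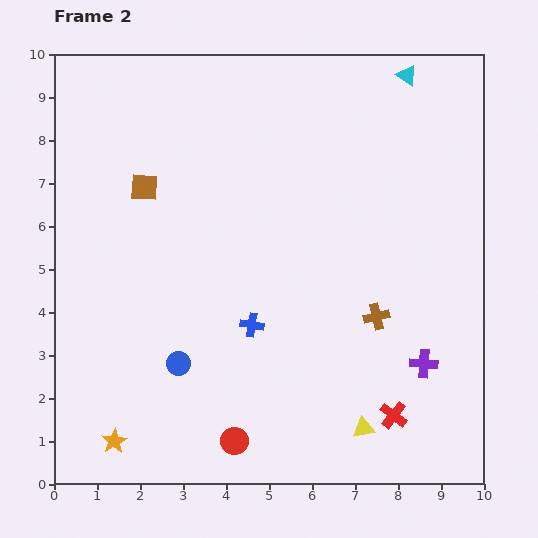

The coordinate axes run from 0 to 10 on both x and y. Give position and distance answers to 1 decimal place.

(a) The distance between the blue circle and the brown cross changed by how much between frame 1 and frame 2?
+1.0

Distance in frame 1: 3.7. Distance in frame 2: 4.7.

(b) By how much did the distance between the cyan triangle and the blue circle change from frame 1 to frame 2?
+2.9

Distance in frame 1: 5.6. Distance in frame 2: 8.5.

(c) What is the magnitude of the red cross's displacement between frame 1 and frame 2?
2.3

The red cross moved from (9.2, 3.5) to (7.9, 1.6), a distance of √(1.3² + 1.9²) ≈ 2.3.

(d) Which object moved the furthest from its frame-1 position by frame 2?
the blue cross

(moved 3.6; next 3.1)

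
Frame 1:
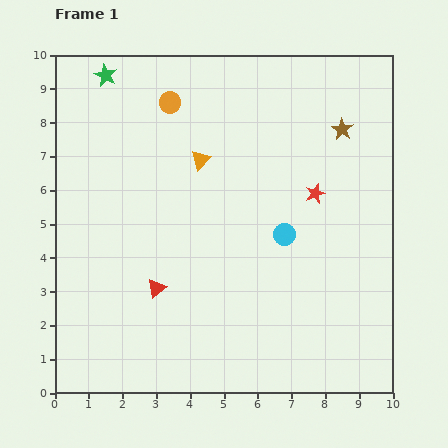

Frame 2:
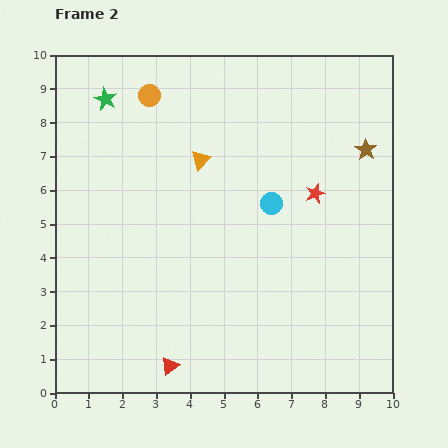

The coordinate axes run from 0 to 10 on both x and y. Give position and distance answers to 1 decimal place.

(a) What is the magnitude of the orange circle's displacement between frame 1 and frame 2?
0.6

The orange circle moved from (3.4, 8.6) to (2.8, 8.8), a distance of √(0.6² + 0.2²) ≈ 0.6.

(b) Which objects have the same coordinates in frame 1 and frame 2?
the orange triangle, the red star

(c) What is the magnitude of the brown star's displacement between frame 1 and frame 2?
0.9

The brown star moved from (8.5, 7.8) to (9.2, 7.2), a distance of √(0.7² + 0.6²) ≈ 0.9.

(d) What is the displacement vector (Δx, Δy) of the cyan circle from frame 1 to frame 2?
(-0.4, 0.9)

The cyan circle was at (6.8, 4.7) in frame 1 and (6.4, 5.6) in frame 2.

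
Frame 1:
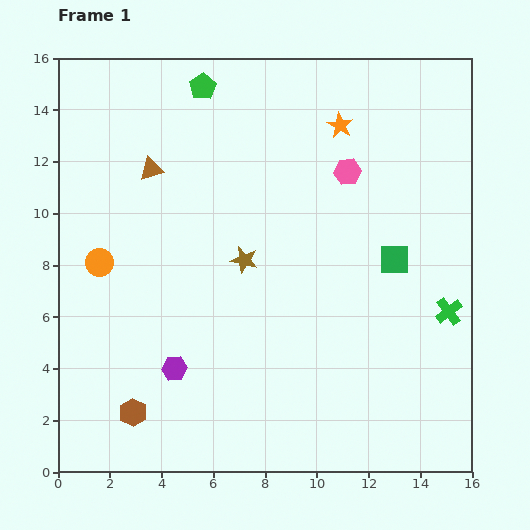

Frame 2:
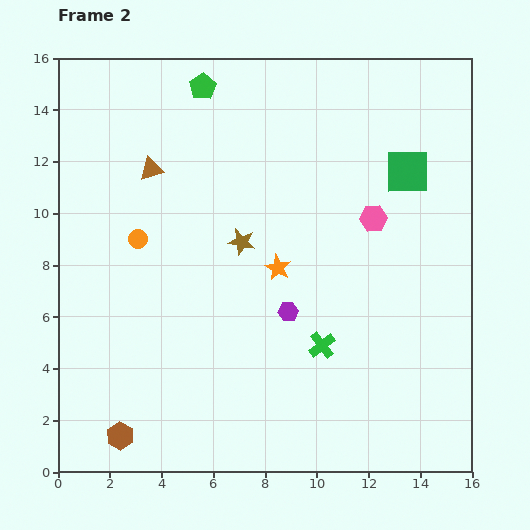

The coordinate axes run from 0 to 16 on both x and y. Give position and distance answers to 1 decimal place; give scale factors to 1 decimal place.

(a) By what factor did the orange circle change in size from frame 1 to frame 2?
0.7×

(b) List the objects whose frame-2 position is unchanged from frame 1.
the brown triangle, the green pentagon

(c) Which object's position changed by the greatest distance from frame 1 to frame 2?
the orange star

(moved 6.0; next 5.1)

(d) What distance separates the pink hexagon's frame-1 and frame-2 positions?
2.1

The pink hexagon moved from (11.2, 11.6) to (12.2, 9.8), a distance of √(1.0² + 1.8²) ≈ 2.1.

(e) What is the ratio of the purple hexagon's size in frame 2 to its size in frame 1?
0.8×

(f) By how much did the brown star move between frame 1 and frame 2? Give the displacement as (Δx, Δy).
(-0.1, 0.7)

The brown star was at (7.2, 8.2) in frame 1 and (7.1, 8.9) in frame 2.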